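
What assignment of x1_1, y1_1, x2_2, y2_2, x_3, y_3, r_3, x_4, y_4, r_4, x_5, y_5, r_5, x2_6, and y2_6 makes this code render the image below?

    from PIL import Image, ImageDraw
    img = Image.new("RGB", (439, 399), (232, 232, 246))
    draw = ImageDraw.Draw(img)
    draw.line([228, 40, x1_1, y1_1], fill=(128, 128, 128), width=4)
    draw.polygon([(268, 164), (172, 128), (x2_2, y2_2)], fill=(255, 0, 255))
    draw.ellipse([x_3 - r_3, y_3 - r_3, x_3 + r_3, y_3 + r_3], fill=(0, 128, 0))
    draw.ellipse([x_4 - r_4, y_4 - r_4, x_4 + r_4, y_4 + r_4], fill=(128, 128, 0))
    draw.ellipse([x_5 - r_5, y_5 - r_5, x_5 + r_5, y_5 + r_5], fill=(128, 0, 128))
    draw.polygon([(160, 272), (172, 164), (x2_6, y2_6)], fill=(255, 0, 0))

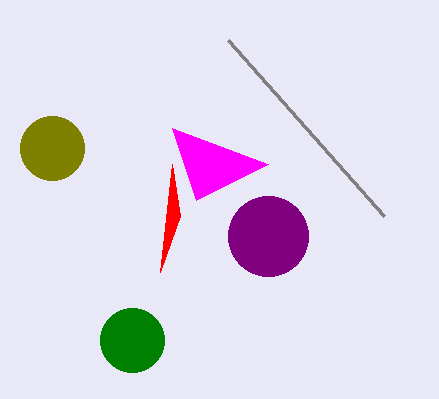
x1_1 = 384, y1_1 = 216, x2_2 = 196, y2_2 = 200, x_3 = 132, y_3 = 340, r_3 = 32, x_4 = 52, y_4 = 148, r_4 = 32, x_5 = 268, y_5 = 236, r_5 = 40, x2_6 = 180, y2_6 = 216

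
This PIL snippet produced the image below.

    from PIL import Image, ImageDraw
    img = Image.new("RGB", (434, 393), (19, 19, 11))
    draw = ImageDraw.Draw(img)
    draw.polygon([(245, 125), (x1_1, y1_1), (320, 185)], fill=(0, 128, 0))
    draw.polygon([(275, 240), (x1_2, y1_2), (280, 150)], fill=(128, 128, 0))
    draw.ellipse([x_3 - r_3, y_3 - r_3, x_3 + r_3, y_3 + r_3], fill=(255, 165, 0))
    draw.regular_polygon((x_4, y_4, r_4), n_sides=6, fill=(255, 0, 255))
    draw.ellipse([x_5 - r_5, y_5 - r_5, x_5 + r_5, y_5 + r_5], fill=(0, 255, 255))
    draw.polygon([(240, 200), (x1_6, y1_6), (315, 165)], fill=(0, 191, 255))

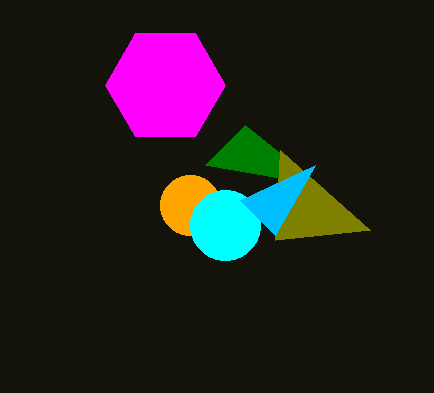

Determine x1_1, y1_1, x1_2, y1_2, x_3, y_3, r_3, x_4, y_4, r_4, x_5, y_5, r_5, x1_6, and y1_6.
x1_1 = 205; y1_1 = 165; x1_2 = 370; y1_2 = 230; x_3 = 190; y_3 = 205; r_3 = 30; x_4 = 165; y_4 = 85; r_4 = 60; x_5 = 225; y_5 = 225; r_5 = 35; x1_6 = 275; y1_6 = 235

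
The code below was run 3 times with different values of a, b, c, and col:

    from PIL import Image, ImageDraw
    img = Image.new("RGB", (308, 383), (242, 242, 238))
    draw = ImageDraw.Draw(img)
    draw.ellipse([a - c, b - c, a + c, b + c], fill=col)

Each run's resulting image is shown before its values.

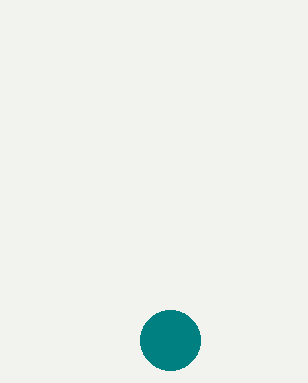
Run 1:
a = 170; b = 340; c = 30; col = 'teal'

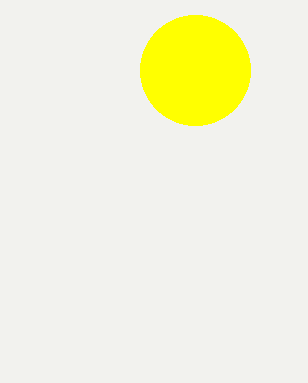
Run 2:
a = 195, b = 70, c = 55, col = 'yellow'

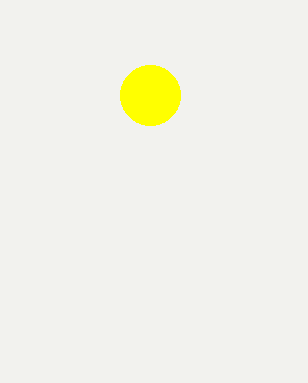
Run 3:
a = 150
b = 95
c = 30
col = 'yellow'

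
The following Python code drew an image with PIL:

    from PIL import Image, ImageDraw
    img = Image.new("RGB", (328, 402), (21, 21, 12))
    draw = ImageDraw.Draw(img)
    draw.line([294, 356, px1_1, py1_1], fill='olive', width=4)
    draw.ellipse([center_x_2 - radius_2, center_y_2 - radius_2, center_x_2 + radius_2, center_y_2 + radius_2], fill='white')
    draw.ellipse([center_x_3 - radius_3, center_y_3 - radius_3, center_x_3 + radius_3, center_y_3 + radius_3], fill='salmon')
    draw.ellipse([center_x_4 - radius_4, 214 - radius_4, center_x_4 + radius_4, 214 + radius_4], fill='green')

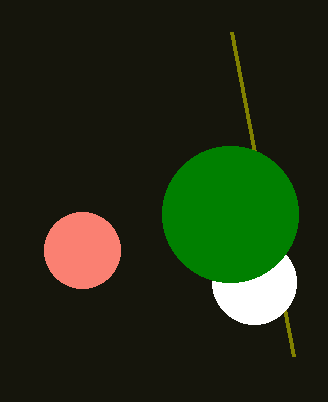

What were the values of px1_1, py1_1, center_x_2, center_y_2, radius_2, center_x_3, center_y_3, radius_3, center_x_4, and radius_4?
px1_1 = 232
py1_1 = 32
center_x_2 = 254
center_y_2 = 282
radius_2 = 42
center_x_3 = 82
center_y_3 = 250
radius_3 = 38
center_x_4 = 230
radius_4 = 68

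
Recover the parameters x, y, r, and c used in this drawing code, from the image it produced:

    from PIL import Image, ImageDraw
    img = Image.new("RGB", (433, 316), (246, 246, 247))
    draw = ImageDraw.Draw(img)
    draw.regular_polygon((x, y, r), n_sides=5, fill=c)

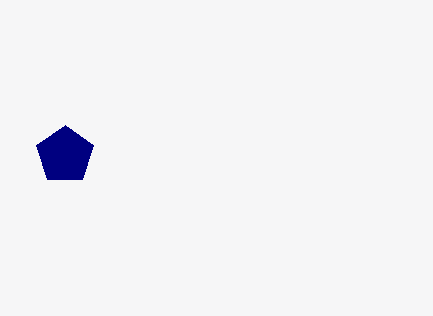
x = 65, y = 155, r = 30, c = 'navy'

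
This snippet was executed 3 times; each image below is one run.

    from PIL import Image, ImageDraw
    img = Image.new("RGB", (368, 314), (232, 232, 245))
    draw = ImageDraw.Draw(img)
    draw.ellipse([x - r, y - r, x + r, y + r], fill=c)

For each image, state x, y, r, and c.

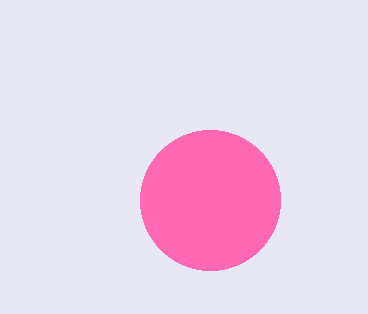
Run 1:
x = 210
y = 200
r = 70
c = 'hotpink'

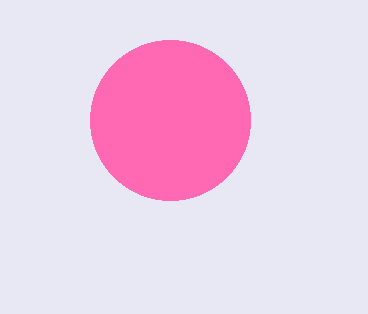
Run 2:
x = 170
y = 120
r = 80
c = 'hotpink'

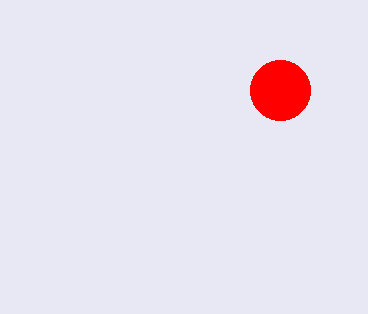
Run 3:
x = 280; y = 90; r = 30; c = 'red'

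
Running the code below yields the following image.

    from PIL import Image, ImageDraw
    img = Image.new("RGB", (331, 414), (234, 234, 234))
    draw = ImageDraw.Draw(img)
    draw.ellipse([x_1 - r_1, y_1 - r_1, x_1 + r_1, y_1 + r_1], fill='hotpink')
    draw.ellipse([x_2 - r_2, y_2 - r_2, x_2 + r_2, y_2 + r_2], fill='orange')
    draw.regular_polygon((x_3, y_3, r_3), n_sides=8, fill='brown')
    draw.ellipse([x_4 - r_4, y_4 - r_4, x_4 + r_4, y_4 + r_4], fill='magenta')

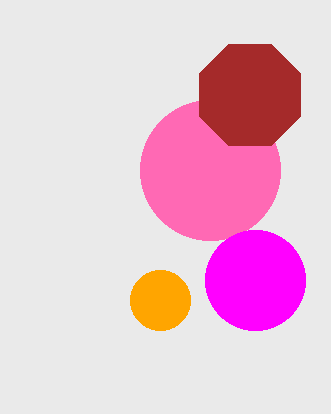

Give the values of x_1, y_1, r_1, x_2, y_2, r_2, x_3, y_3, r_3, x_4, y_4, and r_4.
x_1 = 210
y_1 = 170
r_1 = 70
x_2 = 160
y_2 = 300
r_2 = 30
x_3 = 250
y_3 = 95
r_3 = 55
x_4 = 255
y_4 = 280
r_4 = 50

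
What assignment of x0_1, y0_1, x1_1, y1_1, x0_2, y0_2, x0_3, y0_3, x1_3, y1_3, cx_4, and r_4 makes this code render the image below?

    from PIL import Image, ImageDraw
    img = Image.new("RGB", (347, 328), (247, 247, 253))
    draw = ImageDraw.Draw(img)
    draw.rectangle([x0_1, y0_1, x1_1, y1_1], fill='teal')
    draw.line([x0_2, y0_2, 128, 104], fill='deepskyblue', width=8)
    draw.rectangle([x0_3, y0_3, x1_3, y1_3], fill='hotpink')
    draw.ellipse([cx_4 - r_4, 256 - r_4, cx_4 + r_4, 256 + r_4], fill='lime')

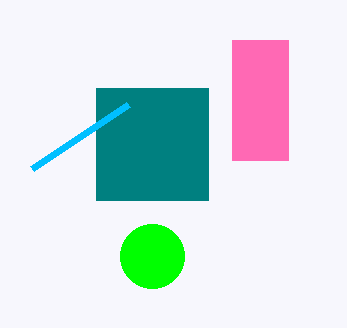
x0_1 = 96; y0_1 = 88; x1_1 = 208; y1_1 = 200; x0_2 = 32; y0_2 = 168; x0_3 = 232; y0_3 = 40; x1_3 = 288; y1_3 = 160; cx_4 = 152; r_4 = 32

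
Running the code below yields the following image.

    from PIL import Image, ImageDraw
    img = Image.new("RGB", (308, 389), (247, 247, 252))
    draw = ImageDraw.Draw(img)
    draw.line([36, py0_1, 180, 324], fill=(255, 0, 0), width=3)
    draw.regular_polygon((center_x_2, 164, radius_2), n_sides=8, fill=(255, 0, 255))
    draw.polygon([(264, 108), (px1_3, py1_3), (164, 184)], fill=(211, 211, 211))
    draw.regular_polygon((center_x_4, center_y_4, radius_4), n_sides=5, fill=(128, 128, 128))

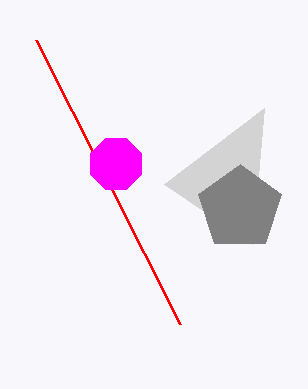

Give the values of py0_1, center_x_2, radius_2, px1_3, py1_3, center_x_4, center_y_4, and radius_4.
py0_1 = 40; center_x_2 = 116; radius_2 = 28; px1_3 = 252; py1_3 = 244; center_x_4 = 240; center_y_4 = 208; radius_4 = 44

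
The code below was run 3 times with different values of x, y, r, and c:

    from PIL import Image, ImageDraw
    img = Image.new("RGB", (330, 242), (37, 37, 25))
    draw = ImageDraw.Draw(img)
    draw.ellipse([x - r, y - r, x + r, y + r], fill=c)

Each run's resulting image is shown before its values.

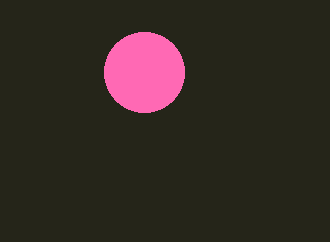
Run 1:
x = 144; y = 72; r = 40; c = 'hotpink'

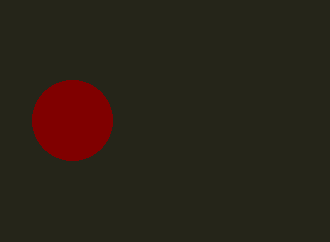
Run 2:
x = 72
y = 120
r = 40
c = 'maroon'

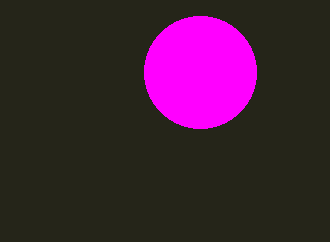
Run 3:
x = 200; y = 72; r = 56; c = 'magenta'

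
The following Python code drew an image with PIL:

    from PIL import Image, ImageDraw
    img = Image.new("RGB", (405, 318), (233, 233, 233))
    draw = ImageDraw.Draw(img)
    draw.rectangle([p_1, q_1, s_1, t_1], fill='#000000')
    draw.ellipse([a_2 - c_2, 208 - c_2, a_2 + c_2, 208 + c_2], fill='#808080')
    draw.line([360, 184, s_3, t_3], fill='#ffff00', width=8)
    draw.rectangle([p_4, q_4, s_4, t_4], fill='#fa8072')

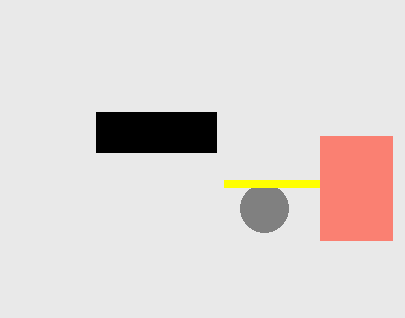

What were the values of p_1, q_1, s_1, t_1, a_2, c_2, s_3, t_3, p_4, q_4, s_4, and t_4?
p_1 = 96
q_1 = 112
s_1 = 216
t_1 = 152
a_2 = 264
c_2 = 24
s_3 = 224
t_3 = 184
p_4 = 320
q_4 = 136
s_4 = 392
t_4 = 240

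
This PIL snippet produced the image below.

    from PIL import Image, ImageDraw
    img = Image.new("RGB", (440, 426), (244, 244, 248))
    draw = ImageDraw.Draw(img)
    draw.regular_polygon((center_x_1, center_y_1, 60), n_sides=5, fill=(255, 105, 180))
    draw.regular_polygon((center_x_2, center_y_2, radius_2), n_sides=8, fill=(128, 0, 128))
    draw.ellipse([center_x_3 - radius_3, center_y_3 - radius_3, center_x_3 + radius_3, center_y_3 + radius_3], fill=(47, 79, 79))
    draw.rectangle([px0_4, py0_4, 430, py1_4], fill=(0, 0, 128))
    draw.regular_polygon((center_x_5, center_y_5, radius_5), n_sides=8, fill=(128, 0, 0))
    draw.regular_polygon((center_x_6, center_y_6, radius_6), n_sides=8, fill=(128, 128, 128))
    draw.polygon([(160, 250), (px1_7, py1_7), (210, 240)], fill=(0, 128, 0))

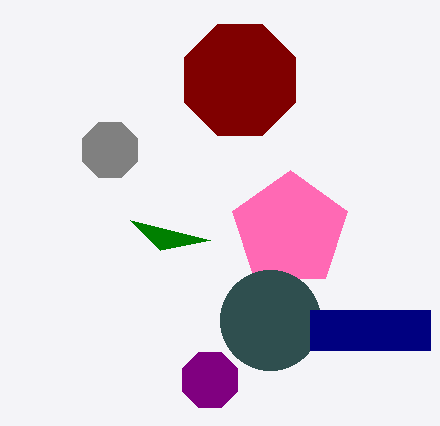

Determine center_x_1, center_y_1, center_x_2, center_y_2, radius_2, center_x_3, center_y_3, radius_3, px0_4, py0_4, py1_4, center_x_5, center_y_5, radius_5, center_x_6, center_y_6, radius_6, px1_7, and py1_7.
center_x_1 = 290
center_y_1 = 230
center_x_2 = 210
center_y_2 = 380
radius_2 = 30
center_x_3 = 270
center_y_3 = 320
radius_3 = 50
px0_4 = 310
py0_4 = 310
py1_4 = 350
center_x_5 = 240
center_y_5 = 80
radius_5 = 60
center_x_6 = 110
center_y_6 = 150
radius_6 = 30
px1_7 = 130
py1_7 = 220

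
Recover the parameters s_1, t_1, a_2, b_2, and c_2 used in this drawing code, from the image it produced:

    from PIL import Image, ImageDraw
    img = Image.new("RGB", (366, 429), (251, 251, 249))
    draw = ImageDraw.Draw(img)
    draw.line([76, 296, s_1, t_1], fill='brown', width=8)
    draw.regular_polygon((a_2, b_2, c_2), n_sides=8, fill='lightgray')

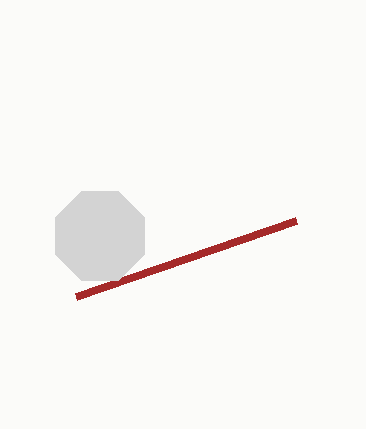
s_1 = 296, t_1 = 220, a_2 = 100, b_2 = 236, c_2 = 48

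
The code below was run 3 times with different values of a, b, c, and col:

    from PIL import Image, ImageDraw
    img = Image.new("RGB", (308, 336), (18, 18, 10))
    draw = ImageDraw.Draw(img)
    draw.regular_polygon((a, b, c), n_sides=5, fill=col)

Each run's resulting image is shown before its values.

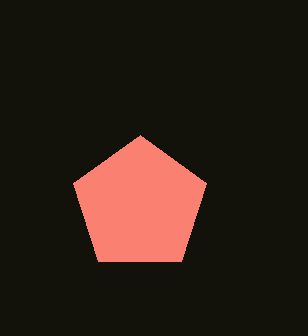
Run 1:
a = 140
b = 205
c = 70
col = 'salmon'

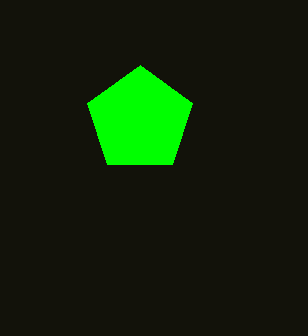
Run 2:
a = 140
b = 120
c = 55
col = 'lime'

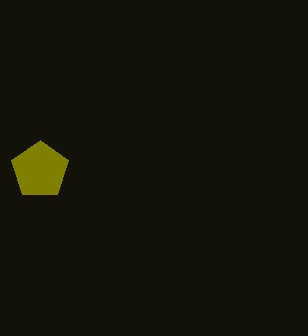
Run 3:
a = 40, b = 170, c = 30, col = 'olive'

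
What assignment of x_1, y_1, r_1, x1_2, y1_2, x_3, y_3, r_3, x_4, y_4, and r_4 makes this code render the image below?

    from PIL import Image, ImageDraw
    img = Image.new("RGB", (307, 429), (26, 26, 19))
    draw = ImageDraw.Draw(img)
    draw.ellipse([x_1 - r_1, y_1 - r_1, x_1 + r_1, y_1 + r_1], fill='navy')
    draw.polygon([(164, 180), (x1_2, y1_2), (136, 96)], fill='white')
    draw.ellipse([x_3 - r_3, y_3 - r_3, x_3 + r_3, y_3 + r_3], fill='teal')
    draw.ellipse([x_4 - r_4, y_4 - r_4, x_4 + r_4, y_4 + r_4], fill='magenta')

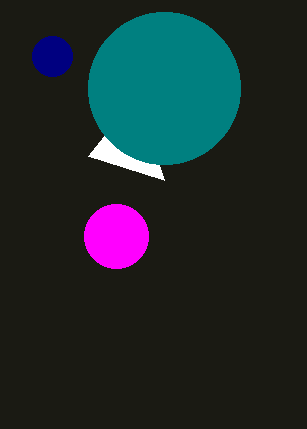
x_1 = 52
y_1 = 56
r_1 = 20
x1_2 = 88
y1_2 = 156
x_3 = 164
y_3 = 88
r_3 = 76
x_4 = 116
y_4 = 236
r_4 = 32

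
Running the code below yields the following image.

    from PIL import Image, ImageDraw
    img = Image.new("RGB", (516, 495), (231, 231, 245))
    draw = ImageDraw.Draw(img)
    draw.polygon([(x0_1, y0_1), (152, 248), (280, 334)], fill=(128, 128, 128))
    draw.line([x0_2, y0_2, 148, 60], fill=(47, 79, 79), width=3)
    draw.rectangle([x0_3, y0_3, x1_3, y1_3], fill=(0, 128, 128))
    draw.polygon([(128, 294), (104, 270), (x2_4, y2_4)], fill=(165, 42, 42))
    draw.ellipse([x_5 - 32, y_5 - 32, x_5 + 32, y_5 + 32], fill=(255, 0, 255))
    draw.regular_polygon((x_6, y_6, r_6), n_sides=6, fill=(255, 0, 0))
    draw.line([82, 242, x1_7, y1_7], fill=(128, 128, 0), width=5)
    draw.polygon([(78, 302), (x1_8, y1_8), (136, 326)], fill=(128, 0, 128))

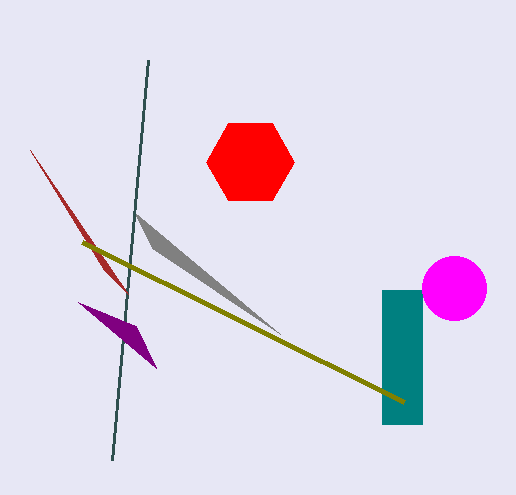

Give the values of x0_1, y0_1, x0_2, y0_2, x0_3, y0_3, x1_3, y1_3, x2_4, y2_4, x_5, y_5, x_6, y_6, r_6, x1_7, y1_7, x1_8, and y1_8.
x0_1 = 134, y0_1 = 212, x0_2 = 112, y0_2 = 460, x0_3 = 382, y0_3 = 290, x1_3 = 422, y1_3 = 424, x2_4 = 30, y2_4 = 150, x_5 = 454, y_5 = 288, x_6 = 250, y_6 = 162, r_6 = 44, x1_7 = 404, y1_7 = 402, x1_8 = 156, y1_8 = 368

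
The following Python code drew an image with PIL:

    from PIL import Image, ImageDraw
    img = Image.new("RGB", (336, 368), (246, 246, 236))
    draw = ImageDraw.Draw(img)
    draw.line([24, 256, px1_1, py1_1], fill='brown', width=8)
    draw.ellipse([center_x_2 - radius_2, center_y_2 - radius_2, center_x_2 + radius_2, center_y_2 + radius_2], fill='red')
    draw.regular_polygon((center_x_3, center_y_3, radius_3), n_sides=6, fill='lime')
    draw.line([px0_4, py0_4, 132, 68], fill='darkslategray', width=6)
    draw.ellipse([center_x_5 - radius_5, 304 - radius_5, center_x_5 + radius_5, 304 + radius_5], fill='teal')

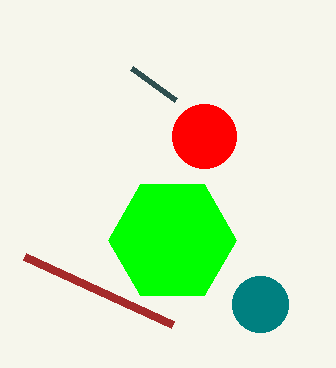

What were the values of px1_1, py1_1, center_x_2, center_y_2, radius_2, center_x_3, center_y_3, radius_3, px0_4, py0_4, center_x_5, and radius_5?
px1_1 = 172, py1_1 = 324, center_x_2 = 204, center_y_2 = 136, radius_2 = 32, center_x_3 = 172, center_y_3 = 240, radius_3 = 64, px0_4 = 176, py0_4 = 100, center_x_5 = 260, radius_5 = 28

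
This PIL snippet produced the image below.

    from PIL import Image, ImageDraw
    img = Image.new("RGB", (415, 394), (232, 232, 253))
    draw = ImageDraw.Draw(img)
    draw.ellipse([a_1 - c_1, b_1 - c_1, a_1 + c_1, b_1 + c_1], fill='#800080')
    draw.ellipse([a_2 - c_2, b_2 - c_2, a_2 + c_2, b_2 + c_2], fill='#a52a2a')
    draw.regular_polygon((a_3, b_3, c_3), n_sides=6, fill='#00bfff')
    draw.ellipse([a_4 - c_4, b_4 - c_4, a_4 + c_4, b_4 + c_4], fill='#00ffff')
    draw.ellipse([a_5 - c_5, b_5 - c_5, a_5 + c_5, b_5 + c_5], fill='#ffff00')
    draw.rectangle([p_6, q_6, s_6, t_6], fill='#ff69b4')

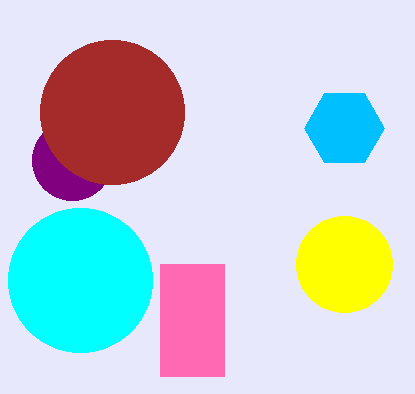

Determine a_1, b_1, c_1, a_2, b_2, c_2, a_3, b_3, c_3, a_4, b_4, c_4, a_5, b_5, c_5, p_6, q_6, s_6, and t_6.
a_1 = 72, b_1 = 160, c_1 = 40, a_2 = 112, b_2 = 112, c_2 = 72, a_3 = 344, b_3 = 128, c_3 = 40, a_4 = 80, b_4 = 280, c_4 = 72, a_5 = 344, b_5 = 264, c_5 = 48, p_6 = 160, q_6 = 264, s_6 = 224, t_6 = 376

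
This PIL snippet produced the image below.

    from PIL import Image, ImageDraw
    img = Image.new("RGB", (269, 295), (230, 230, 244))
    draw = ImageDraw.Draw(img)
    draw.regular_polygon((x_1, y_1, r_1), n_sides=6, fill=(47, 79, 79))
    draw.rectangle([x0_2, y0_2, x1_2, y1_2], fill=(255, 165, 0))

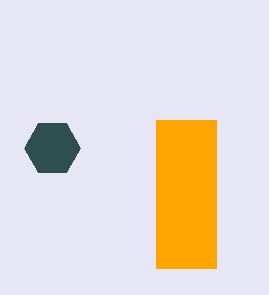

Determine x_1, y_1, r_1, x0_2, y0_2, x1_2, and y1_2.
x_1 = 52, y_1 = 148, r_1 = 28, x0_2 = 156, y0_2 = 120, x1_2 = 216, y1_2 = 268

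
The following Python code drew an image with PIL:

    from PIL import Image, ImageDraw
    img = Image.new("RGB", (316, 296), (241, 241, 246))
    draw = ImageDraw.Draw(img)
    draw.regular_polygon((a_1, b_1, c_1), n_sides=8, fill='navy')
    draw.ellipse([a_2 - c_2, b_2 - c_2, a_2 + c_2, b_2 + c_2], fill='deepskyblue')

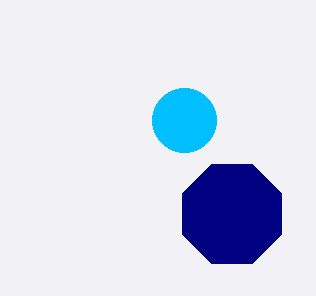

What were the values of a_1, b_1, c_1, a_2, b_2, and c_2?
a_1 = 232, b_1 = 214, c_1 = 54, a_2 = 184, b_2 = 120, c_2 = 32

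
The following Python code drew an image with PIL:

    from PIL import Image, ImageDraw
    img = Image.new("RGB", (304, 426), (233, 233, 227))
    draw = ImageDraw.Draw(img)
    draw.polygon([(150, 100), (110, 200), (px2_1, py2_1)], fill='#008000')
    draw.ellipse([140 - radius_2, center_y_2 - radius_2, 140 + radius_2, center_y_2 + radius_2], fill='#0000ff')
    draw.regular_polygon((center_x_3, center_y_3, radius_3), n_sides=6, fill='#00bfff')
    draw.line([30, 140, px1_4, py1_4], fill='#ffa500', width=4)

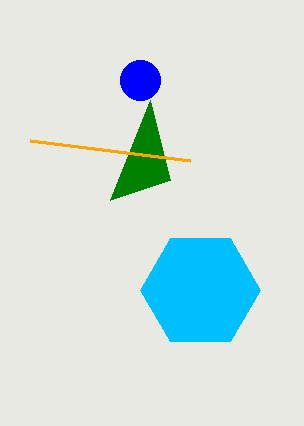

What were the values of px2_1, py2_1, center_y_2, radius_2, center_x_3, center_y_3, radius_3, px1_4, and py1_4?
px2_1 = 170; py2_1 = 180; center_y_2 = 80; radius_2 = 20; center_x_3 = 200; center_y_3 = 290; radius_3 = 60; px1_4 = 190; py1_4 = 160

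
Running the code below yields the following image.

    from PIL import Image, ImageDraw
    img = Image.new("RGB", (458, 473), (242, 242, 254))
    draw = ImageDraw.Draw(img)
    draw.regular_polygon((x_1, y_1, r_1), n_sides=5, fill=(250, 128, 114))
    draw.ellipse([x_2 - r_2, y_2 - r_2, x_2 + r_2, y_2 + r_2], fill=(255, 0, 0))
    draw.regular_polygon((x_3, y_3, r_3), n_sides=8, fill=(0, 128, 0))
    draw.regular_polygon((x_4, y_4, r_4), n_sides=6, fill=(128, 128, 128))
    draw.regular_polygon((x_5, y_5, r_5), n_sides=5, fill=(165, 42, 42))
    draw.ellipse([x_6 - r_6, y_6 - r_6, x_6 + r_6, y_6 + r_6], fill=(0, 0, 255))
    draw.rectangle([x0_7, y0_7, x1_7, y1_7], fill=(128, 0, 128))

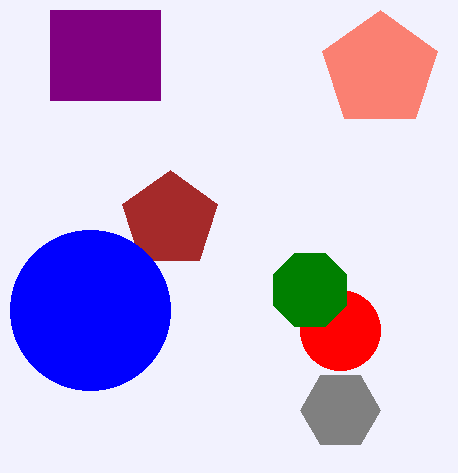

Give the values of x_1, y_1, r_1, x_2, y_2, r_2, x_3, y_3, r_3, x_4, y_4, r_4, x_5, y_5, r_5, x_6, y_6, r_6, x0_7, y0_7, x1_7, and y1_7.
x_1 = 380; y_1 = 70; r_1 = 60; x_2 = 340; y_2 = 330; r_2 = 40; x_3 = 310; y_3 = 290; r_3 = 40; x_4 = 340; y_4 = 410; r_4 = 40; x_5 = 170; y_5 = 220; r_5 = 50; x_6 = 90; y_6 = 310; r_6 = 80; x0_7 = 50; y0_7 = 10; x1_7 = 160; y1_7 = 100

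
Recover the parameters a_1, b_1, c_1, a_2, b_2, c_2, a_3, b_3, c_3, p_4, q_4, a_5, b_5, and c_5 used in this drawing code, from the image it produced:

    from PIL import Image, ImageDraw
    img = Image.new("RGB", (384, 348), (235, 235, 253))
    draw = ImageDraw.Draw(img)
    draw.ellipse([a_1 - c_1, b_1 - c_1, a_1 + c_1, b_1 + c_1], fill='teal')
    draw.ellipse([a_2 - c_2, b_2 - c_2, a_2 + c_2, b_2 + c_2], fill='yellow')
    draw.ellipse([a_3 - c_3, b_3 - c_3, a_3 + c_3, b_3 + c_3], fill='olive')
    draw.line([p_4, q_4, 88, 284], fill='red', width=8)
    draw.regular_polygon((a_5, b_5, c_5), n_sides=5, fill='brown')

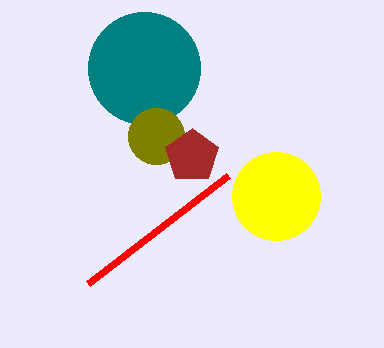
a_1 = 144
b_1 = 68
c_1 = 56
a_2 = 276
b_2 = 196
c_2 = 44
a_3 = 156
b_3 = 136
c_3 = 28
p_4 = 228
q_4 = 176
a_5 = 192
b_5 = 156
c_5 = 28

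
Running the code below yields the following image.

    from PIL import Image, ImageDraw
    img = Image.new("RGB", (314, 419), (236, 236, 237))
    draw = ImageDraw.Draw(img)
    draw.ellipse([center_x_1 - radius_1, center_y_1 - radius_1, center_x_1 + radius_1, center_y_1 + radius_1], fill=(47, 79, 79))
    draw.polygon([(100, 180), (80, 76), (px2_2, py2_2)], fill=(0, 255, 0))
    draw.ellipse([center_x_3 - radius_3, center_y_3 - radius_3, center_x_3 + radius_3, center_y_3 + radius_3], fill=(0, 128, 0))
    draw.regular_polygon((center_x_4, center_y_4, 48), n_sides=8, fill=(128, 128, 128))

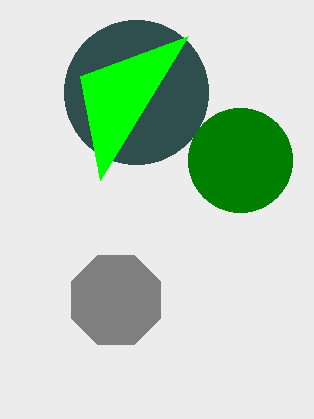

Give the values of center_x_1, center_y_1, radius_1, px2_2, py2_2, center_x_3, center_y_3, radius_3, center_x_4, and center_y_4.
center_x_1 = 136; center_y_1 = 92; radius_1 = 72; px2_2 = 188; py2_2 = 36; center_x_3 = 240; center_y_3 = 160; radius_3 = 52; center_x_4 = 116; center_y_4 = 300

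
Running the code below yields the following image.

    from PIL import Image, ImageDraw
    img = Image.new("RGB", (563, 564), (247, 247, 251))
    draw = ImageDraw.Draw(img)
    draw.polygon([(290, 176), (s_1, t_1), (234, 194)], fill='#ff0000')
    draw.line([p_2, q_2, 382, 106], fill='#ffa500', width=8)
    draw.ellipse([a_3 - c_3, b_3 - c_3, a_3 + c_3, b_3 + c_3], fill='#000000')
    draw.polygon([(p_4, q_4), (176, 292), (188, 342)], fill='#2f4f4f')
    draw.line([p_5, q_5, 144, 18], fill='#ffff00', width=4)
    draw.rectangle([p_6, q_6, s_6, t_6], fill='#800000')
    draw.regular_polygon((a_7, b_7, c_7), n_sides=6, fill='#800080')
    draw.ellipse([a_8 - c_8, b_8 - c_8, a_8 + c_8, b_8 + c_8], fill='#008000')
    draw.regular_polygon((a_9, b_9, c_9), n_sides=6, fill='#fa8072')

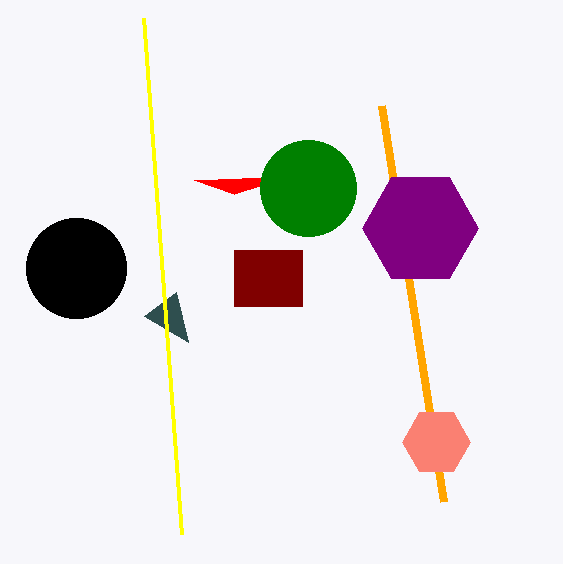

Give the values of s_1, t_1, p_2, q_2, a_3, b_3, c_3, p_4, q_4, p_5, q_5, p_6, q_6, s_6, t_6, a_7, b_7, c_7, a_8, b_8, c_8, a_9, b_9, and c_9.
s_1 = 194, t_1 = 180, p_2 = 444, q_2 = 502, a_3 = 76, b_3 = 268, c_3 = 50, p_4 = 144, q_4 = 316, p_5 = 182, q_5 = 534, p_6 = 234, q_6 = 250, s_6 = 302, t_6 = 306, a_7 = 420, b_7 = 228, c_7 = 58, a_8 = 308, b_8 = 188, c_8 = 48, a_9 = 436, b_9 = 442, c_9 = 34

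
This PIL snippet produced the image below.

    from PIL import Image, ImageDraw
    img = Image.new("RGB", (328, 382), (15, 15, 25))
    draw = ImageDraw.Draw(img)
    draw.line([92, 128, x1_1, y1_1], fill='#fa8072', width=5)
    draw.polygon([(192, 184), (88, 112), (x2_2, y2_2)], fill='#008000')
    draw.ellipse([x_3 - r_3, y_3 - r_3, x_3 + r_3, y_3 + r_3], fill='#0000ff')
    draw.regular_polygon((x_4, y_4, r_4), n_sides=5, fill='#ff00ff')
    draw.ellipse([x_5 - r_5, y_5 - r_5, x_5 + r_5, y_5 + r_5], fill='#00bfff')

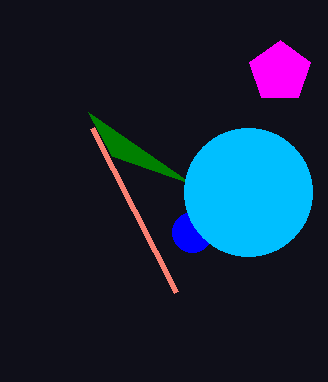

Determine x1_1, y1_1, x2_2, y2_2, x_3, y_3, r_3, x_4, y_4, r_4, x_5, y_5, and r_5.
x1_1 = 176
y1_1 = 292
x2_2 = 112
y2_2 = 156
x_3 = 192
y_3 = 232
r_3 = 20
x_4 = 280
y_4 = 72
r_4 = 32
x_5 = 248
y_5 = 192
r_5 = 64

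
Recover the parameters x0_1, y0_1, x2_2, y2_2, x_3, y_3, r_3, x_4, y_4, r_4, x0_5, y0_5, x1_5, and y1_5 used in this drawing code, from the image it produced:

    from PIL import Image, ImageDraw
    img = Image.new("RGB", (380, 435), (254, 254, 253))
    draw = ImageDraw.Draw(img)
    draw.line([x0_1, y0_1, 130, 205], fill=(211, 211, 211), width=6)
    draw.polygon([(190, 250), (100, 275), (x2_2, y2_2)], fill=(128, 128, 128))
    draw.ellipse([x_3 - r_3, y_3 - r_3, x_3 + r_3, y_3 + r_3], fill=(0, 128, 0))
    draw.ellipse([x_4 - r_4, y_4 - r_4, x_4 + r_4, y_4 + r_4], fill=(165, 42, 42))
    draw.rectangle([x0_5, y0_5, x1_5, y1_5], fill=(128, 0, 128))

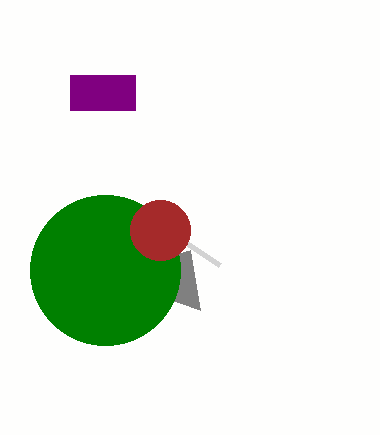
x0_1 = 220
y0_1 = 265
x2_2 = 200
y2_2 = 310
x_3 = 105
y_3 = 270
r_3 = 75
x_4 = 160
y_4 = 230
r_4 = 30
x0_5 = 70
y0_5 = 75
x1_5 = 135
y1_5 = 110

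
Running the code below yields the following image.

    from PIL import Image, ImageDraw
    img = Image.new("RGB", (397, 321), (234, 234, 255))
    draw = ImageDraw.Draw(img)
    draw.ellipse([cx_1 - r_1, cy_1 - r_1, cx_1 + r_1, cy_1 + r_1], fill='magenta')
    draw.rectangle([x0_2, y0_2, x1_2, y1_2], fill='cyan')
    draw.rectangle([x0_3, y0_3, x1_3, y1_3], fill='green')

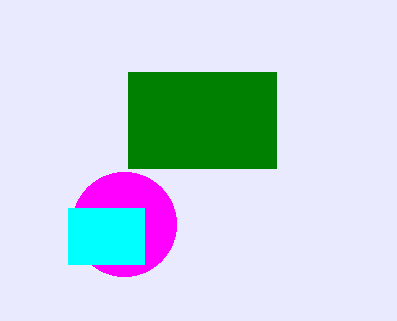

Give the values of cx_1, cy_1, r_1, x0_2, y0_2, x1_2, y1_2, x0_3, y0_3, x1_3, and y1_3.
cx_1 = 124
cy_1 = 224
r_1 = 52
x0_2 = 68
y0_2 = 208
x1_2 = 144
y1_2 = 264
x0_3 = 128
y0_3 = 72
x1_3 = 276
y1_3 = 168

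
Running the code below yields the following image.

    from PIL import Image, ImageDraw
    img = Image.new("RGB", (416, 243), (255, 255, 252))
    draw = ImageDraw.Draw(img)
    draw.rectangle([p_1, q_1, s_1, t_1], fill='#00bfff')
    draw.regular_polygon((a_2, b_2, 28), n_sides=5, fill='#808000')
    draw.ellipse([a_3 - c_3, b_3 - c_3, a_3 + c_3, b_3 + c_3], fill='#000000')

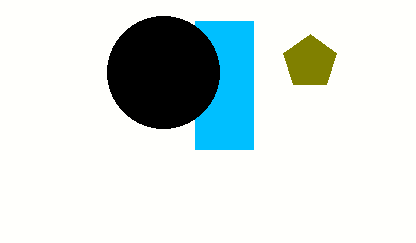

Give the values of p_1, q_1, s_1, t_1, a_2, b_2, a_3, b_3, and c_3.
p_1 = 195, q_1 = 21, s_1 = 253, t_1 = 149, a_2 = 310, b_2 = 62, a_3 = 163, b_3 = 72, c_3 = 56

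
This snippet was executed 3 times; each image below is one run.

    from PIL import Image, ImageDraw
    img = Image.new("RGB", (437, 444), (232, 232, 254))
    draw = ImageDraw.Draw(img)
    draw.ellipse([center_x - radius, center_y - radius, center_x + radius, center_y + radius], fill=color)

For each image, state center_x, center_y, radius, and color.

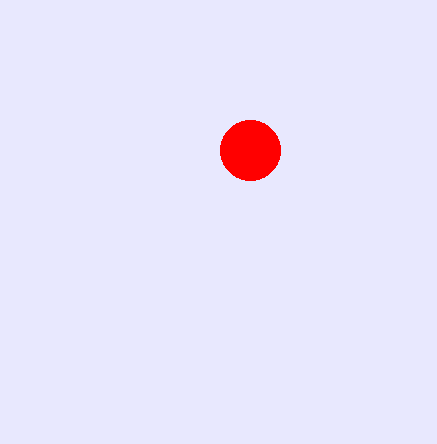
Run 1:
center_x = 250, center_y = 150, radius = 30, color = 'red'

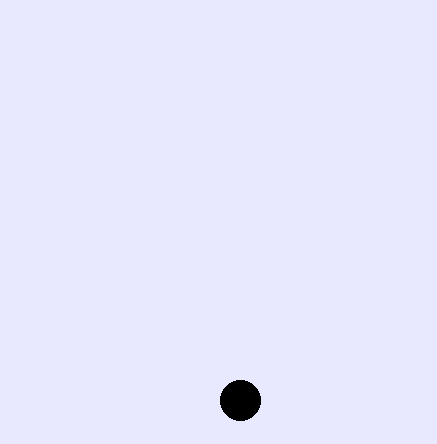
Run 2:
center_x = 240
center_y = 400
radius = 20
color = 'black'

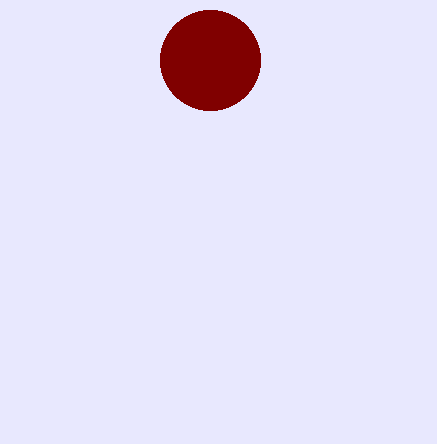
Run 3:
center_x = 210
center_y = 60
radius = 50
color = 'maroon'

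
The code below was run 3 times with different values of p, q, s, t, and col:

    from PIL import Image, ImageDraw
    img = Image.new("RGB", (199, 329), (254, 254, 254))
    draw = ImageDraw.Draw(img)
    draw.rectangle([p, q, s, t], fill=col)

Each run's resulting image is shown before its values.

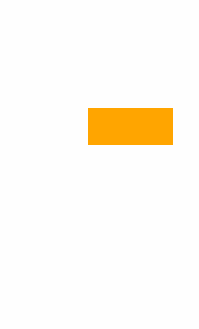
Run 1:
p = 88, q = 108, s = 172, t = 144, col = 'orange'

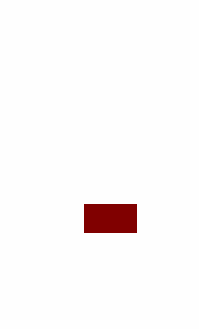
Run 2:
p = 84; q = 204; s = 136; t = 232; col = 'maroon'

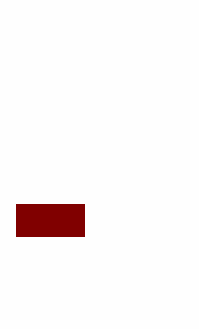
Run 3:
p = 16
q = 204
s = 84
t = 236
col = 'maroon'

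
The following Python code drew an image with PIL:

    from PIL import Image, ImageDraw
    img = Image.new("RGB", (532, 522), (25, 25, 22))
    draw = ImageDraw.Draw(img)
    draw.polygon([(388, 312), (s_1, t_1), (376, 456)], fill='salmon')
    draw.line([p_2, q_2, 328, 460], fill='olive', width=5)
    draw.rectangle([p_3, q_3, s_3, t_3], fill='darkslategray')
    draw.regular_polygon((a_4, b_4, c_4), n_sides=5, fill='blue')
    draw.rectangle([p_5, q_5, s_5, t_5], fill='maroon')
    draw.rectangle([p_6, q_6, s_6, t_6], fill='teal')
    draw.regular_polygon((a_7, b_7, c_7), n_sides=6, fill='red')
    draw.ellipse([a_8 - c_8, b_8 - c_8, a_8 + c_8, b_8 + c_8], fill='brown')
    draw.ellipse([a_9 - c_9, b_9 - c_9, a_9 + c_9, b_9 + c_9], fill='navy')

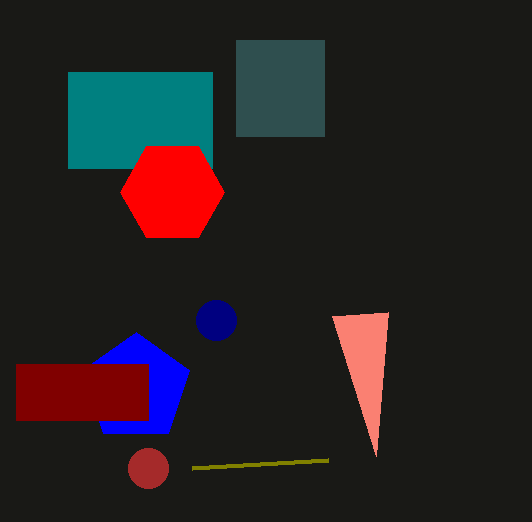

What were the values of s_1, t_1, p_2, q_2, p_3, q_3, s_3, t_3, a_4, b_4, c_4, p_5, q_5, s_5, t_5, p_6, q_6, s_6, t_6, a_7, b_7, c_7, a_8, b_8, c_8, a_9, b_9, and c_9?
s_1 = 332
t_1 = 316
p_2 = 192
q_2 = 468
p_3 = 236
q_3 = 40
s_3 = 324
t_3 = 136
a_4 = 136
b_4 = 388
c_4 = 56
p_5 = 16
q_5 = 364
s_5 = 148
t_5 = 420
p_6 = 68
q_6 = 72
s_6 = 212
t_6 = 168
a_7 = 172
b_7 = 192
c_7 = 52
a_8 = 148
b_8 = 468
c_8 = 20
a_9 = 216
b_9 = 320
c_9 = 20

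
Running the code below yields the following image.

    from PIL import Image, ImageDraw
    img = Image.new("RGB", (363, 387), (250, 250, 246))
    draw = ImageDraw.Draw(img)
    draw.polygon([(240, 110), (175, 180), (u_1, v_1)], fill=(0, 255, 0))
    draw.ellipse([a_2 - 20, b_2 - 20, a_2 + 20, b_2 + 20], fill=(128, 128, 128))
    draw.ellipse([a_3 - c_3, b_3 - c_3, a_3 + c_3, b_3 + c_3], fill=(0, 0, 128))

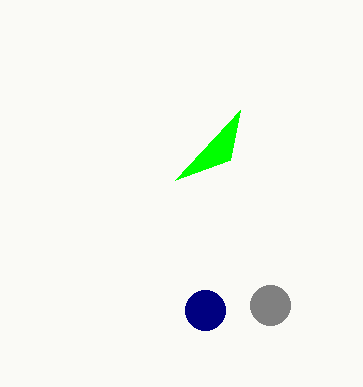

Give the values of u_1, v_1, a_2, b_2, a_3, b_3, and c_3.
u_1 = 230, v_1 = 160, a_2 = 270, b_2 = 305, a_3 = 205, b_3 = 310, c_3 = 20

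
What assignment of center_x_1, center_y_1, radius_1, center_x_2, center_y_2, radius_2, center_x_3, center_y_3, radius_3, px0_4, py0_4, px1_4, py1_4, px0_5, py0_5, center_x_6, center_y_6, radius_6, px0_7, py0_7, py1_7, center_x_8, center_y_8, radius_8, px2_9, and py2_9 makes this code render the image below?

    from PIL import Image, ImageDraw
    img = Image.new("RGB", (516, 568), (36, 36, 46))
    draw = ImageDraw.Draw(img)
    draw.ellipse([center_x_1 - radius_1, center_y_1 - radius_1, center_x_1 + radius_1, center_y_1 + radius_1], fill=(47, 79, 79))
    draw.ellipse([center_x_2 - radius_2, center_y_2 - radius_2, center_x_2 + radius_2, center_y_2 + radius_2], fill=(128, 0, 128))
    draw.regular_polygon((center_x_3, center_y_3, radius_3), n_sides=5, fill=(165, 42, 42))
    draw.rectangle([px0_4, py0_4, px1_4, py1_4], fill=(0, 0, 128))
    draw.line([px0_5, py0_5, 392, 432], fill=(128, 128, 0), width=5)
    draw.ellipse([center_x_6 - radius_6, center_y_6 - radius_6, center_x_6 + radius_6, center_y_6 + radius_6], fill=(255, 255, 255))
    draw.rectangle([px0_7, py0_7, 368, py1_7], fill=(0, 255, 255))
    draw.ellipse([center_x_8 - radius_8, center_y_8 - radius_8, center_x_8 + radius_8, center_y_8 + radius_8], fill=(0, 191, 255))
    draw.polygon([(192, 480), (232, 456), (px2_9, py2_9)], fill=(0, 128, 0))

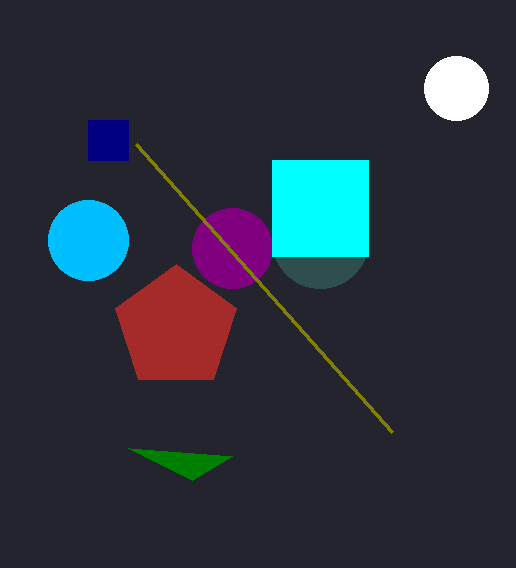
center_x_1 = 320; center_y_1 = 240; radius_1 = 48; center_x_2 = 232; center_y_2 = 248; radius_2 = 40; center_x_3 = 176; center_y_3 = 328; radius_3 = 64; px0_4 = 88; py0_4 = 120; px1_4 = 128; py1_4 = 160; px0_5 = 136; py0_5 = 144; center_x_6 = 456; center_y_6 = 88; radius_6 = 32; px0_7 = 272; py0_7 = 160; py1_7 = 256; center_x_8 = 88; center_y_8 = 240; radius_8 = 40; px2_9 = 128; py2_9 = 448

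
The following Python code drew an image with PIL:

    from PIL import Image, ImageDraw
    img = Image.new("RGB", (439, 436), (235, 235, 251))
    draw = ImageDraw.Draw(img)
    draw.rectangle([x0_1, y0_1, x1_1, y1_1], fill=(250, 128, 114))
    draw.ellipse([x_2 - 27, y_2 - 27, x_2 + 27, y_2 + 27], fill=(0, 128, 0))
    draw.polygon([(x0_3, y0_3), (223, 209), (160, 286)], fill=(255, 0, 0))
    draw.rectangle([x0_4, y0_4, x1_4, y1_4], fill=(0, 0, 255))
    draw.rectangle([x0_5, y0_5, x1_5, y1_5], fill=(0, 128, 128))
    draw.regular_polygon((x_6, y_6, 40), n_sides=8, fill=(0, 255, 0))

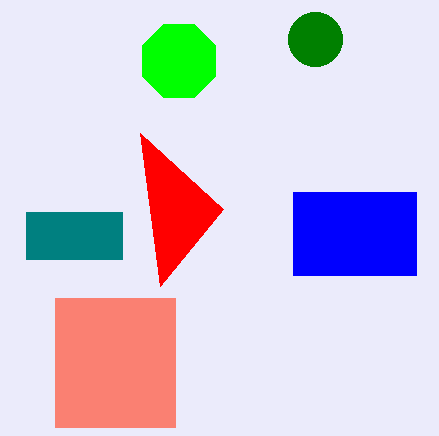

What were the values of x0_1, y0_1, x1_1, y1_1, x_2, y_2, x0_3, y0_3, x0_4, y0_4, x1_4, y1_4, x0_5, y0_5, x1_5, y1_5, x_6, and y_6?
x0_1 = 55
y0_1 = 298
x1_1 = 175
y1_1 = 427
x_2 = 315
y_2 = 39
x0_3 = 140
y0_3 = 133
x0_4 = 293
y0_4 = 192
x1_4 = 416
y1_4 = 275
x0_5 = 26
y0_5 = 212
x1_5 = 122
y1_5 = 259
x_6 = 179
y_6 = 61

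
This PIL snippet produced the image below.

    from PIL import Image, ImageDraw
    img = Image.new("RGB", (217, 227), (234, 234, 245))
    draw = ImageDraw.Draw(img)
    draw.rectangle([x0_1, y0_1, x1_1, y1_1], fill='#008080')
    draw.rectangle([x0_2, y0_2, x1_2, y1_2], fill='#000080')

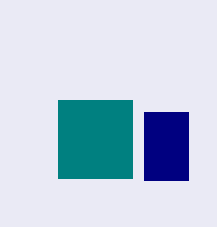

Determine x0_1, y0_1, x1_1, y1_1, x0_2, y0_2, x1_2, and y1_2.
x0_1 = 58; y0_1 = 100; x1_1 = 132; y1_1 = 178; x0_2 = 144; y0_2 = 112; x1_2 = 188; y1_2 = 180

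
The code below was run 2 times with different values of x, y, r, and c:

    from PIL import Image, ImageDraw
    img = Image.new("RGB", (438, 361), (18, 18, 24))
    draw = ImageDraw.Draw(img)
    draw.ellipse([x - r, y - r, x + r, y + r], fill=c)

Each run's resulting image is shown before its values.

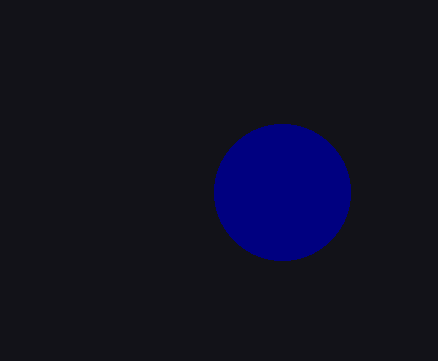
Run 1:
x = 282; y = 192; r = 68; c = 'navy'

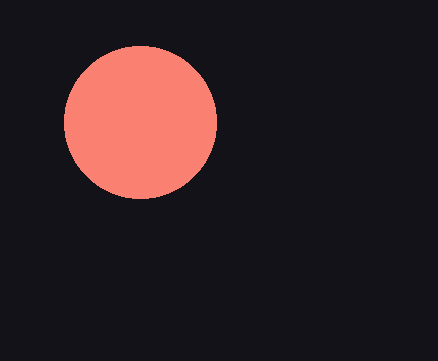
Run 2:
x = 140; y = 122; r = 76; c = 'salmon'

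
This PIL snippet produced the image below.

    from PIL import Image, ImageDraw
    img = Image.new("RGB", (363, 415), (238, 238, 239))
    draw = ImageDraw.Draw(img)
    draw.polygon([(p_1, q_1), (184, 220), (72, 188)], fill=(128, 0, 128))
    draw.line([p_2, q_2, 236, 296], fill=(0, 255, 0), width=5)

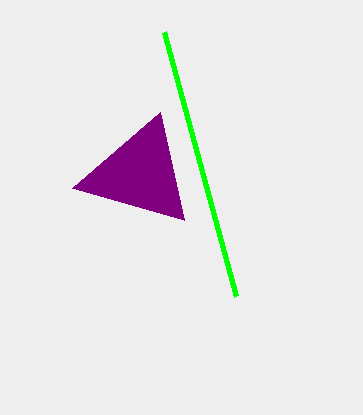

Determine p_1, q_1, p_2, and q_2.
p_1 = 160
q_1 = 112
p_2 = 164
q_2 = 32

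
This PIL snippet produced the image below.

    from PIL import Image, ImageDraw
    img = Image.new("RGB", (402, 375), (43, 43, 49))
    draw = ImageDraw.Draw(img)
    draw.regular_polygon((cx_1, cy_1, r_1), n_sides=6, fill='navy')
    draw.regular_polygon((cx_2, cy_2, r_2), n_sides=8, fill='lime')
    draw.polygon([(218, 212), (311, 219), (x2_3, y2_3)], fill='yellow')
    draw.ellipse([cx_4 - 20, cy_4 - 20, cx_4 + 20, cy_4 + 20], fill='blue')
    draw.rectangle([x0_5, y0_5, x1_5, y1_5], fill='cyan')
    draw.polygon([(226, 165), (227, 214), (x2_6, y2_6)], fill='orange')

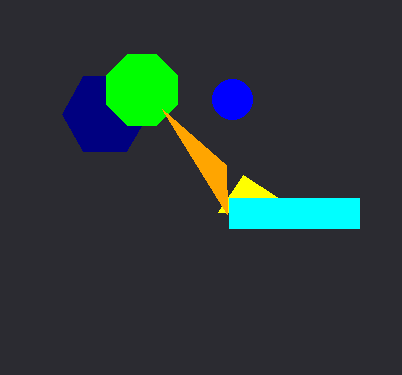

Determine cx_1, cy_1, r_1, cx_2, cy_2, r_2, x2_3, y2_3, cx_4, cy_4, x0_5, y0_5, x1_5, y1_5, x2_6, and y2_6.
cx_1 = 105, cy_1 = 114, r_1 = 43, cx_2 = 142, cy_2 = 90, r_2 = 38, x2_3 = 243, y2_3 = 175, cx_4 = 232, cy_4 = 99, x0_5 = 229, y0_5 = 198, x1_5 = 359, y1_5 = 228, x2_6 = 162, y2_6 = 109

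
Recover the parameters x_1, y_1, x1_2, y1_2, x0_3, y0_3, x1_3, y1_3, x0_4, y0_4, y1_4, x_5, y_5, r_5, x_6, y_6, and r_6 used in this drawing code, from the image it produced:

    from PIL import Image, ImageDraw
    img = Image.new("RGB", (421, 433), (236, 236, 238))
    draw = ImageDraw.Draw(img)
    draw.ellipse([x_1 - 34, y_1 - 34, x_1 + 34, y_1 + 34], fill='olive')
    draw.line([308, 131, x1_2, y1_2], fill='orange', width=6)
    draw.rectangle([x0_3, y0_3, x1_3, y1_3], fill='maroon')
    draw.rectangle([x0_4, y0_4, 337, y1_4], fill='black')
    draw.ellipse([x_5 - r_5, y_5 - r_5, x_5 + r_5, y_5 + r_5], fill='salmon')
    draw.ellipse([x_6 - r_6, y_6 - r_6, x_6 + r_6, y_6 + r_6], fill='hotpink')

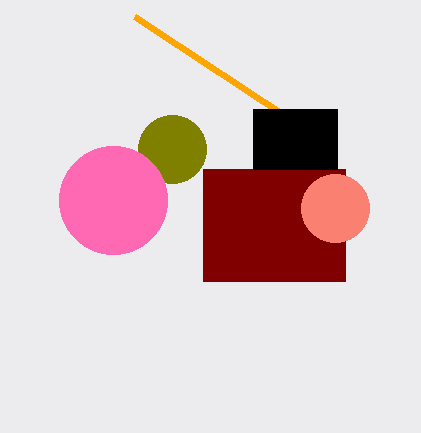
x_1 = 172; y_1 = 149; x1_2 = 135; y1_2 = 17; x0_3 = 203; y0_3 = 169; x1_3 = 345; y1_3 = 281; x0_4 = 253; y0_4 = 109; y1_4 = 169; x_5 = 335; y_5 = 208; r_5 = 34; x_6 = 113; y_6 = 200; r_6 = 54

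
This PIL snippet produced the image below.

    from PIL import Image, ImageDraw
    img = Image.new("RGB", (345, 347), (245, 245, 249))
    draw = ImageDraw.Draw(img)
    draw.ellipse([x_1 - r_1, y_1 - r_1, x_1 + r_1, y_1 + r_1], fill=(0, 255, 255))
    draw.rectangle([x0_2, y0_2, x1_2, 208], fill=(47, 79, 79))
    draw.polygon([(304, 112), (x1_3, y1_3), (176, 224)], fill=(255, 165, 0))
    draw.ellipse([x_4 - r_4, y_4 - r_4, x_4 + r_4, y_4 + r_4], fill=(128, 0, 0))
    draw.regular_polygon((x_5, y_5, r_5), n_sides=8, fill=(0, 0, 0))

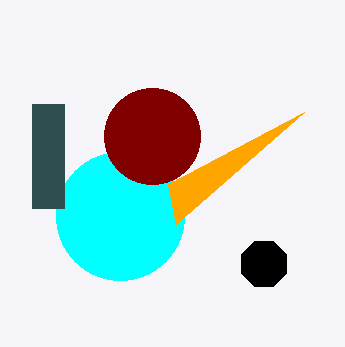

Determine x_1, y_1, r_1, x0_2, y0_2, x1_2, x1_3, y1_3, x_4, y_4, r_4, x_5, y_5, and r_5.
x_1 = 120; y_1 = 216; r_1 = 64; x0_2 = 32; y0_2 = 104; x1_2 = 64; x1_3 = 168; y1_3 = 184; x_4 = 152; y_4 = 136; r_4 = 48; x_5 = 264; y_5 = 264; r_5 = 24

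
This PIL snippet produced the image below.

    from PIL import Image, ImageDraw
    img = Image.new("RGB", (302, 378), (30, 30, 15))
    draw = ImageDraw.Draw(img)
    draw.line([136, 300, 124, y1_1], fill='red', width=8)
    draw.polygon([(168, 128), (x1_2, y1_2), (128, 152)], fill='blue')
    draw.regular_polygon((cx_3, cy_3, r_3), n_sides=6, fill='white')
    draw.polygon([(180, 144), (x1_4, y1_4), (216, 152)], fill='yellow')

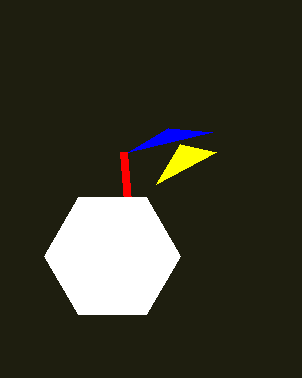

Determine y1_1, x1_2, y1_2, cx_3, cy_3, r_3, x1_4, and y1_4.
y1_1 = 152, x1_2 = 212, y1_2 = 132, cx_3 = 112, cy_3 = 256, r_3 = 68, x1_4 = 156, y1_4 = 184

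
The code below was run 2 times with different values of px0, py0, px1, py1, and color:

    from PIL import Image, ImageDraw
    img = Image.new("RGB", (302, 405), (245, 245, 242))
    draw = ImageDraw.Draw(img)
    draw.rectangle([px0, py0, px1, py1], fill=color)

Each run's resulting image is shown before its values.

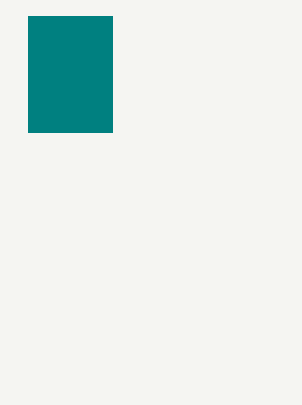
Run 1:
px0 = 28
py0 = 16
px1 = 112
py1 = 132
color = 'teal'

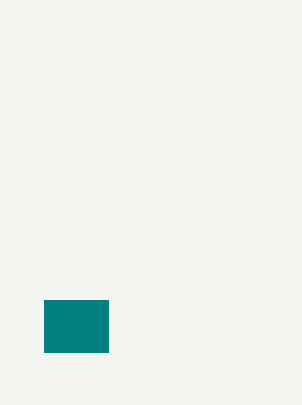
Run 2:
px0 = 44; py0 = 300; px1 = 108; py1 = 352; color = 'teal'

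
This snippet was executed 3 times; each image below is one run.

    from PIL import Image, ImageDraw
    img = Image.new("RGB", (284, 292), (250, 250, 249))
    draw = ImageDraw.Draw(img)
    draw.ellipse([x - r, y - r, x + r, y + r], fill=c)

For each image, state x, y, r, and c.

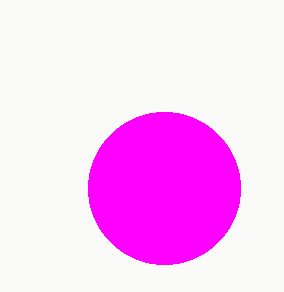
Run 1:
x = 164
y = 188
r = 76
c = 'magenta'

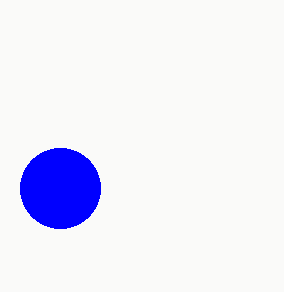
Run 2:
x = 60
y = 188
r = 40
c = 'blue'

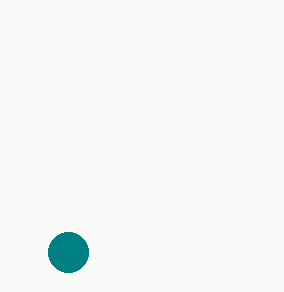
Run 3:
x = 68; y = 252; r = 20; c = 'teal'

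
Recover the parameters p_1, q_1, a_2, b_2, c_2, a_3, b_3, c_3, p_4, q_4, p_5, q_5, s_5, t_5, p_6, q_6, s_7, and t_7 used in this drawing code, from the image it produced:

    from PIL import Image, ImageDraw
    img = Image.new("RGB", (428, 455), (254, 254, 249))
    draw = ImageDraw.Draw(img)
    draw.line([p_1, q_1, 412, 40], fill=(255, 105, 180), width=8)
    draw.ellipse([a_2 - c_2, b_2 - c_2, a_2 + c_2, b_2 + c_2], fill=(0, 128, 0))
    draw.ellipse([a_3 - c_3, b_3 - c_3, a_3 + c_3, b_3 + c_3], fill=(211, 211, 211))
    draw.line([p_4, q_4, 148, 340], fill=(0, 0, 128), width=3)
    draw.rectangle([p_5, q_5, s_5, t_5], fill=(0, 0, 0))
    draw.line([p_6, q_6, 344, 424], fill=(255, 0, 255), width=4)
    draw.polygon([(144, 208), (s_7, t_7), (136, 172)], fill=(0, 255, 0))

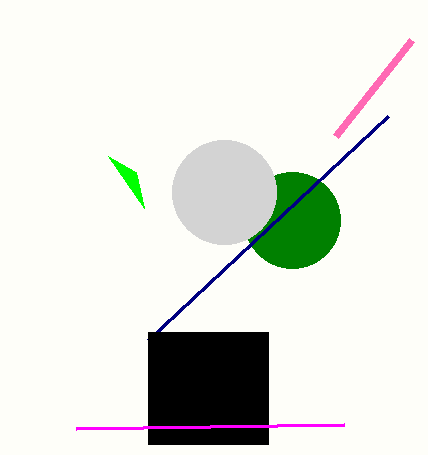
p_1 = 336; q_1 = 136; a_2 = 292; b_2 = 220; c_2 = 48; a_3 = 224; b_3 = 192; c_3 = 52; p_4 = 388; q_4 = 116; p_5 = 148; q_5 = 332; s_5 = 268; t_5 = 444; p_6 = 76; q_6 = 428; s_7 = 108; t_7 = 156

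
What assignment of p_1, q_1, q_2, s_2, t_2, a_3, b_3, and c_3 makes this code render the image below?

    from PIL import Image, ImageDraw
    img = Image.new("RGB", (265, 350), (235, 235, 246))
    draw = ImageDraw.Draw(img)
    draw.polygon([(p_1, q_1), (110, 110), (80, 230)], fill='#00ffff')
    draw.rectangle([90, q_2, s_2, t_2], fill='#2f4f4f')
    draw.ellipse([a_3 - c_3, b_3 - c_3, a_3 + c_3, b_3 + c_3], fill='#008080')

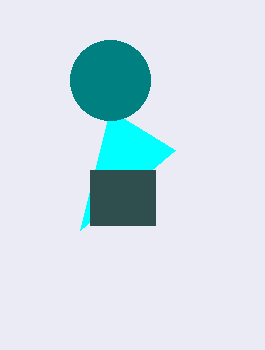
p_1 = 175, q_1 = 150, q_2 = 170, s_2 = 155, t_2 = 225, a_3 = 110, b_3 = 80, c_3 = 40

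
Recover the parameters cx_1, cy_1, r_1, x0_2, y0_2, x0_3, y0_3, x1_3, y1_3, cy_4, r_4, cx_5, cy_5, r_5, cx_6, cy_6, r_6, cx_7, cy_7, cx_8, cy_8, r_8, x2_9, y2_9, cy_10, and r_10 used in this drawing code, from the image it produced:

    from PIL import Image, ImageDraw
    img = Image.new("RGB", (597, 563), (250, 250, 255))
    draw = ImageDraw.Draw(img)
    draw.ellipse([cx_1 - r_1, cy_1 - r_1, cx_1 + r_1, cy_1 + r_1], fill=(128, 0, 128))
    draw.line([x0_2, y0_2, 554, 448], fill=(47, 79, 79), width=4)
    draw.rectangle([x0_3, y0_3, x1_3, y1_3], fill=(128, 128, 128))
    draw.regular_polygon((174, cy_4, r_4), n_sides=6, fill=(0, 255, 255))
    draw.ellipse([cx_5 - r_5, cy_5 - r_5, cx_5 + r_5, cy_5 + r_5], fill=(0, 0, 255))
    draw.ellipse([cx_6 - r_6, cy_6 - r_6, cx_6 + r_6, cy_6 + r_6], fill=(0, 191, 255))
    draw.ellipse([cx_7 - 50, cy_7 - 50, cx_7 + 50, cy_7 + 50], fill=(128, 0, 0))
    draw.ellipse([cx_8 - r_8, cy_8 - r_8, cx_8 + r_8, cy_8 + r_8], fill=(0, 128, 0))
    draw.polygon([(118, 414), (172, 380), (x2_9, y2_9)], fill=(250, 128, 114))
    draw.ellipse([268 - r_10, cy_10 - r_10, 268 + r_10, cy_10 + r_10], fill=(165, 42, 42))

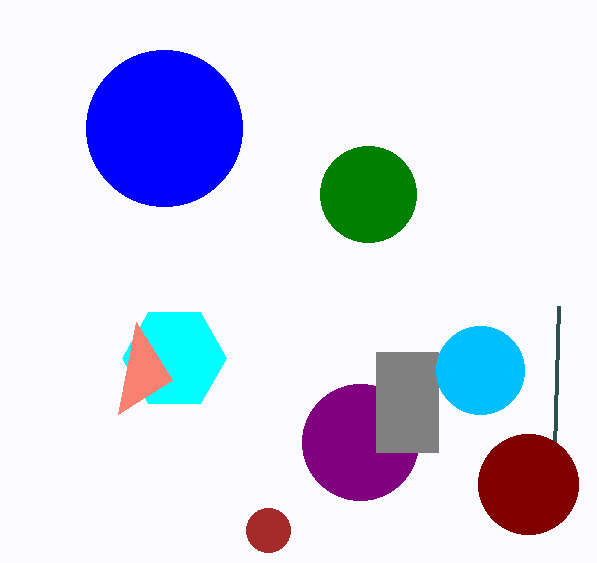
cx_1 = 360; cy_1 = 442; r_1 = 58; x0_2 = 558; y0_2 = 306; x0_3 = 376; y0_3 = 352; x1_3 = 438; y1_3 = 452; cy_4 = 358; r_4 = 52; cx_5 = 164; cy_5 = 128; r_5 = 78; cx_6 = 480; cy_6 = 370; r_6 = 44; cx_7 = 528; cy_7 = 484; cx_8 = 368; cy_8 = 194; r_8 = 48; x2_9 = 136; y2_9 = 322; cy_10 = 530; r_10 = 22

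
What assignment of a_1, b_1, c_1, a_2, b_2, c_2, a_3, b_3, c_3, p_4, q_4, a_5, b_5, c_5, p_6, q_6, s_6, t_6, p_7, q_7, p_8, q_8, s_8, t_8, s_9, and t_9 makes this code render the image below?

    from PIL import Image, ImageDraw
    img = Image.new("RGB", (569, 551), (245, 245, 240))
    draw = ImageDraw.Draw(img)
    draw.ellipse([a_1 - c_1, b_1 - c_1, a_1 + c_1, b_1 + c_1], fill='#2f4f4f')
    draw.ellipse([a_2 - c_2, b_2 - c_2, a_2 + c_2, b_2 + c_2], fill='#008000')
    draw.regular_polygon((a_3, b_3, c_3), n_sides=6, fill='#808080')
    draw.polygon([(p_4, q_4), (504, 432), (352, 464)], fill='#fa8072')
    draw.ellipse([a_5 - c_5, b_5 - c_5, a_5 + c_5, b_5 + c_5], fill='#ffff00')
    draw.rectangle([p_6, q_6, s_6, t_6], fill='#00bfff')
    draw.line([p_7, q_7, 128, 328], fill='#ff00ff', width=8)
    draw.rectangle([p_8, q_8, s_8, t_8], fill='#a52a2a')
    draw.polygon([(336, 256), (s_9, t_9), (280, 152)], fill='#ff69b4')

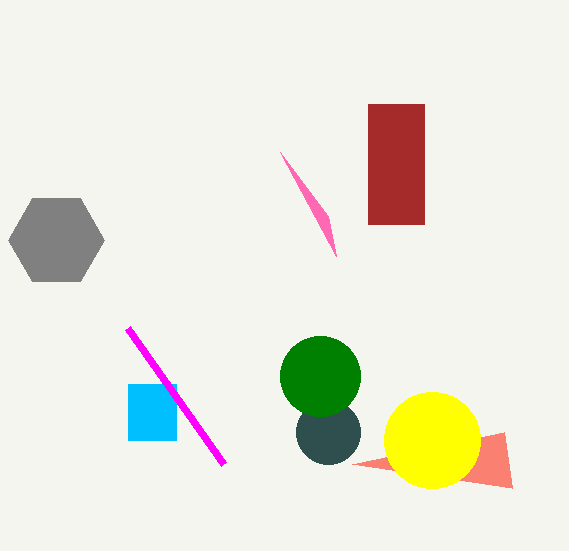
a_1 = 328, b_1 = 432, c_1 = 32, a_2 = 320, b_2 = 376, c_2 = 40, a_3 = 56, b_3 = 240, c_3 = 48, p_4 = 512, q_4 = 488, a_5 = 432, b_5 = 440, c_5 = 48, p_6 = 128, q_6 = 384, s_6 = 176, t_6 = 440, p_7 = 224, q_7 = 464, p_8 = 368, q_8 = 104, s_8 = 424, t_8 = 224, s_9 = 328, t_9 = 216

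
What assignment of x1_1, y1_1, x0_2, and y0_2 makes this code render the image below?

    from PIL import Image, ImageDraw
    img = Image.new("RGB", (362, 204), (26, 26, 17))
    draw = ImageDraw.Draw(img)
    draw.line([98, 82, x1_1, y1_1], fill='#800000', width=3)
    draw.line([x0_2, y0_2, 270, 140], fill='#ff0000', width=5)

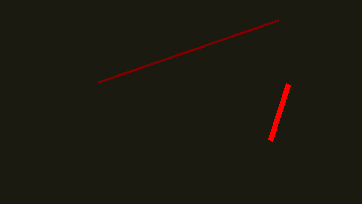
x1_1 = 278, y1_1 = 20, x0_2 = 288, y0_2 = 84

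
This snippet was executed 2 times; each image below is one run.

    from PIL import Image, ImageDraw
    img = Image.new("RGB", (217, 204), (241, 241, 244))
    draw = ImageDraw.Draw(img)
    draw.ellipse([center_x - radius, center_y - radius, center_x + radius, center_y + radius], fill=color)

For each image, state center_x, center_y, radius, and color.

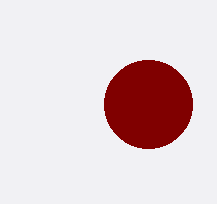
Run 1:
center_x = 148, center_y = 104, radius = 44, color = 'maroon'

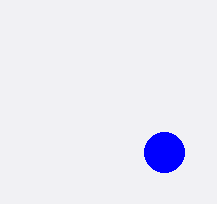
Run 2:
center_x = 164, center_y = 152, radius = 20, color = 'blue'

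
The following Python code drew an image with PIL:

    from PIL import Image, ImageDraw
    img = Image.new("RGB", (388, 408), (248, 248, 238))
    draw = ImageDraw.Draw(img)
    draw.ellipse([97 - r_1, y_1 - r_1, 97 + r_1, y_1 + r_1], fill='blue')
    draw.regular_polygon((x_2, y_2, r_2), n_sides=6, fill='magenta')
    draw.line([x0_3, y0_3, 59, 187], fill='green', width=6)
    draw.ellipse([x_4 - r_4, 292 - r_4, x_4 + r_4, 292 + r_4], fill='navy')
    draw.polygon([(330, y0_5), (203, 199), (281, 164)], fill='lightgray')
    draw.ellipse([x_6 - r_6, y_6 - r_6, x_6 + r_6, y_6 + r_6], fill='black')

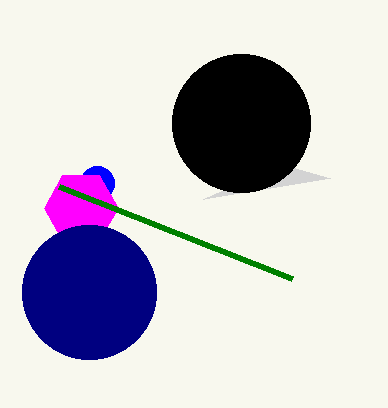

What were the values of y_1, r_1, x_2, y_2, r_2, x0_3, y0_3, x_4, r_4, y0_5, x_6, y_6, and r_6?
y_1 = 183
r_1 = 17
x_2 = 81
y_2 = 208
r_2 = 37
x0_3 = 292
y0_3 = 279
x_4 = 89
r_4 = 67
y0_5 = 178
x_6 = 241
y_6 = 123
r_6 = 69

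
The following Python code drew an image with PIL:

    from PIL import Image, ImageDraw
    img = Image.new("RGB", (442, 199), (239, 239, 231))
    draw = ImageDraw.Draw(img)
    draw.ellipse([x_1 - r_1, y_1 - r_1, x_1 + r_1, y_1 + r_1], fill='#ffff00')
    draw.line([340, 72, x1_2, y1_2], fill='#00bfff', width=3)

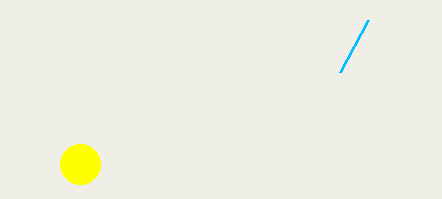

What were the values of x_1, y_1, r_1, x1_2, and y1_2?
x_1 = 80, y_1 = 164, r_1 = 20, x1_2 = 368, y1_2 = 20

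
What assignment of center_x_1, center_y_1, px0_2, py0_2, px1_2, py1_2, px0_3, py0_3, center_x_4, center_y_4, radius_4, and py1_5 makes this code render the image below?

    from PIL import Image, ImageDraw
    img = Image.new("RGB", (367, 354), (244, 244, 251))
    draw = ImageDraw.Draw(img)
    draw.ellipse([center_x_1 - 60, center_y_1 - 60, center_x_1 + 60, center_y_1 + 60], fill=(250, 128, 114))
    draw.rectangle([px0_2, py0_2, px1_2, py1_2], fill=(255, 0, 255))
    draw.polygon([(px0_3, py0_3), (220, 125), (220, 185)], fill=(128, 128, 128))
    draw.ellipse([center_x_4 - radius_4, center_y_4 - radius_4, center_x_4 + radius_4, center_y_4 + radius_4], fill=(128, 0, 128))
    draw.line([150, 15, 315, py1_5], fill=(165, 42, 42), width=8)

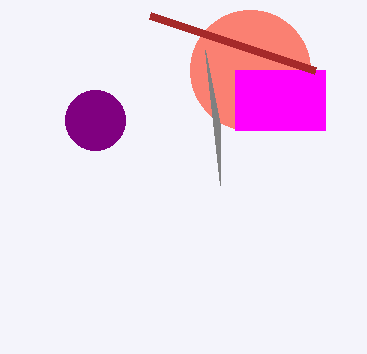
center_x_1 = 250, center_y_1 = 70, px0_2 = 235, py0_2 = 70, px1_2 = 325, py1_2 = 130, px0_3 = 205, py0_3 = 50, center_x_4 = 95, center_y_4 = 120, radius_4 = 30, py1_5 = 70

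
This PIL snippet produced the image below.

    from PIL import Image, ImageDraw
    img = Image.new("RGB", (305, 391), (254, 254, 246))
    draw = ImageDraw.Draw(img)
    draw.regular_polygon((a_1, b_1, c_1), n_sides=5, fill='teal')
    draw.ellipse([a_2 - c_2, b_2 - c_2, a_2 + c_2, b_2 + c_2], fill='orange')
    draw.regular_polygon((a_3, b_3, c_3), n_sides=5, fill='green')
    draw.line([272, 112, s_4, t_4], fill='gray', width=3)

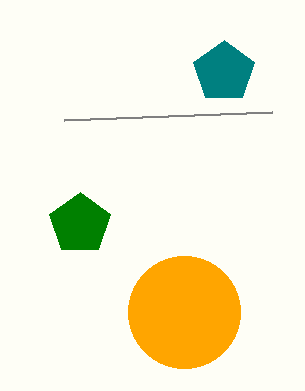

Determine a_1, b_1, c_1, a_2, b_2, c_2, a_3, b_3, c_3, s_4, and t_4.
a_1 = 224; b_1 = 72; c_1 = 32; a_2 = 184; b_2 = 312; c_2 = 56; a_3 = 80; b_3 = 224; c_3 = 32; s_4 = 64; t_4 = 120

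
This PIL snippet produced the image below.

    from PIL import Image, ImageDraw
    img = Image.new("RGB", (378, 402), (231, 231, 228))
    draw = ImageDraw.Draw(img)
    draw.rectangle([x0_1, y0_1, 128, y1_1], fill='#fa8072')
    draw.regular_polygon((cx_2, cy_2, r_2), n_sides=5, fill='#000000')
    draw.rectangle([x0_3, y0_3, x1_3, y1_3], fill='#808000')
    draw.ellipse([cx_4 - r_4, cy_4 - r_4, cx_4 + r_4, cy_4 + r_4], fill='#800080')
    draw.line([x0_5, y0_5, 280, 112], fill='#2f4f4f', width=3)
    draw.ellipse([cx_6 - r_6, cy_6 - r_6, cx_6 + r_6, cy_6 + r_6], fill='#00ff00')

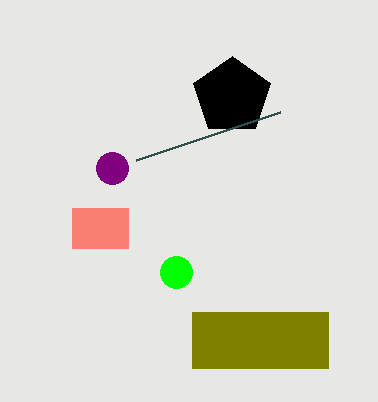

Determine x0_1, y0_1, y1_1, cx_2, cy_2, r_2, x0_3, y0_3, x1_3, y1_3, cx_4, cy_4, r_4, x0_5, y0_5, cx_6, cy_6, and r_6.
x0_1 = 72, y0_1 = 208, y1_1 = 248, cx_2 = 232, cy_2 = 96, r_2 = 40, x0_3 = 192, y0_3 = 312, x1_3 = 328, y1_3 = 368, cx_4 = 112, cy_4 = 168, r_4 = 16, x0_5 = 136, y0_5 = 160, cx_6 = 176, cy_6 = 272, r_6 = 16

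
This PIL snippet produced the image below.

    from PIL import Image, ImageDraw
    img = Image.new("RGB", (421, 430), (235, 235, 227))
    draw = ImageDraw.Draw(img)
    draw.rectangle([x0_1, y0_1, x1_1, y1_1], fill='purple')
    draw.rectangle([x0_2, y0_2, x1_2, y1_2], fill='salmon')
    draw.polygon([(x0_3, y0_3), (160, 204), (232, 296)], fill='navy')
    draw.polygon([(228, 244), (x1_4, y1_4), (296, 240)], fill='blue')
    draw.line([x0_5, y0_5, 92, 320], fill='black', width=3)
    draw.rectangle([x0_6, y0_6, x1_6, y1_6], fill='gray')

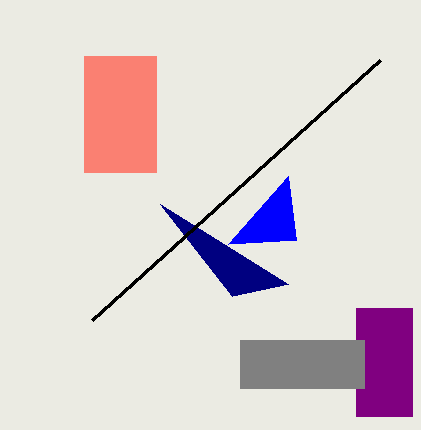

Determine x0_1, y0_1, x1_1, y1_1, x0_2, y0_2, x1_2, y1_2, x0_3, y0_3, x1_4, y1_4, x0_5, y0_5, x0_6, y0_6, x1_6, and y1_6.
x0_1 = 356; y0_1 = 308; x1_1 = 412; y1_1 = 416; x0_2 = 84; y0_2 = 56; x1_2 = 156; y1_2 = 172; x0_3 = 288; y0_3 = 284; x1_4 = 288; y1_4 = 176; x0_5 = 380; y0_5 = 60; x0_6 = 240; y0_6 = 340; x1_6 = 364; y1_6 = 388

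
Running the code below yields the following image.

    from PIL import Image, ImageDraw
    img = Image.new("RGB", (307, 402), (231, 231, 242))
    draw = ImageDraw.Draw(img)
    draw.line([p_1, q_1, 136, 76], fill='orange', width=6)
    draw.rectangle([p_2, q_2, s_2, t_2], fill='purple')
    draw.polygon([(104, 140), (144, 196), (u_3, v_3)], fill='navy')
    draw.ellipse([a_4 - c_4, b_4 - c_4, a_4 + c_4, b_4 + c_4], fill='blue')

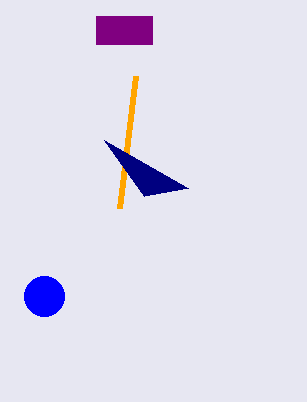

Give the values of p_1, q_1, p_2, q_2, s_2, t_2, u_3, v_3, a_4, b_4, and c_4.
p_1 = 120
q_1 = 208
p_2 = 96
q_2 = 16
s_2 = 152
t_2 = 44
u_3 = 188
v_3 = 188
a_4 = 44
b_4 = 296
c_4 = 20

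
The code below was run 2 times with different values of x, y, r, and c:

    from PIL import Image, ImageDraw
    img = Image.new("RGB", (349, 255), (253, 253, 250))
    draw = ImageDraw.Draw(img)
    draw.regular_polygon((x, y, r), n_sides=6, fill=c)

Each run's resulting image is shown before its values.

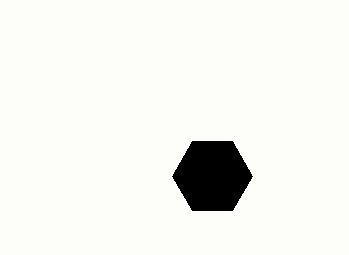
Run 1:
x = 212
y = 176
r = 40
c = 'black'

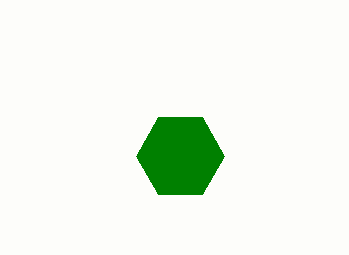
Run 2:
x = 180
y = 156
r = 44
c = 'green'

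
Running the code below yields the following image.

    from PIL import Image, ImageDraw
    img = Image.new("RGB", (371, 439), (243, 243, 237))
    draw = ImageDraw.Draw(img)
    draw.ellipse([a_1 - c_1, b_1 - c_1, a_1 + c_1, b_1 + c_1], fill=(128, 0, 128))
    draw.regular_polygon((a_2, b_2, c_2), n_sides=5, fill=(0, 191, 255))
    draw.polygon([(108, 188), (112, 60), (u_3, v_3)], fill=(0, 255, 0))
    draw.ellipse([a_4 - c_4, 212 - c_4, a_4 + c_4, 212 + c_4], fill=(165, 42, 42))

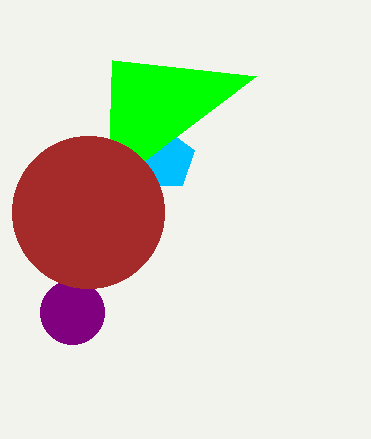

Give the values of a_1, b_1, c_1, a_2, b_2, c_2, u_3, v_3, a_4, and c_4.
a_1 = 72
b_1 = 312
c_1 = 32
a_2 = 164
b_2 = 160
c_2 = 32
u_3 = 256
v_3 = 76
a_4 = 88
c_4 = 76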